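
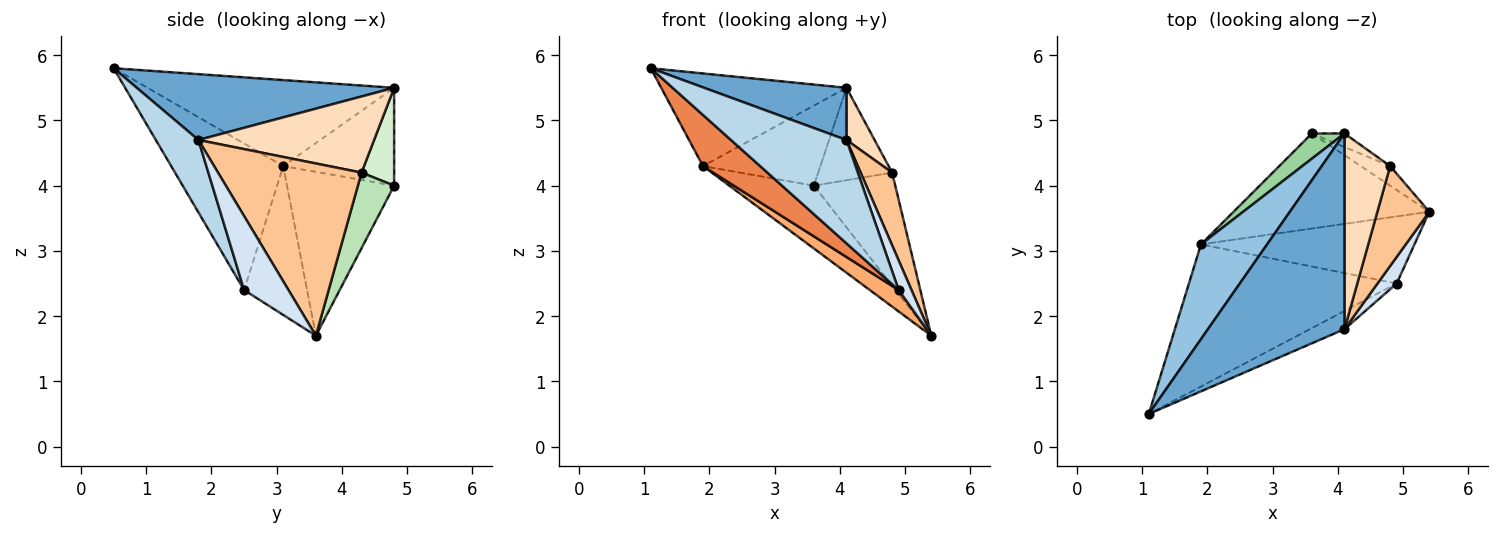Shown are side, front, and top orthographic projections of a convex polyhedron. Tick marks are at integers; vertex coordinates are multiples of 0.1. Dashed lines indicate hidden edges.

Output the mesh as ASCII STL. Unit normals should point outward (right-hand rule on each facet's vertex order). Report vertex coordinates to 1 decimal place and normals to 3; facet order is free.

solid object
 facet normal 0.422 -0.234 0.876
  outer loop
   vertex 4.1 1.8 4.7
   vertex 4.1 4.8 5.5
   vertex 1.1 0.5 5.8
  endloop
 endfacet
 facet normal -0.681 0.512 0.524
  outer loop
   vertex 1.9 3.1 4.3
   vertex 1.1 0.5 5.8
   vertex 4.1 4.8 5.5
  endloop
 endfacet
 facet normal 0.341 -0.926 -0.163
  outer loop
   vertex 4.9 2.5 2.4
   vertex 4.1 1.8 4.7
   vertex 1.1 0.5 5.8
  endloop
 endfacet
 facet normal 0.932 -0.270 0.242
  outer loop
   vertex 4.9 2.5 2.4
   vertex 5.4 3.6 1.7
   vertex 4.1 1.8 4.7
  endloop
 endfacet
 facet normal -0.553 -0.282 -0.784
  outer loop
   vertex 4.9 2.5 2.4
   vertex 1.1 0.5 5.8
   vertex 1.9 3.1 4.3
  endloop
 endfacet
 facet normal -0.553 -0.253 -0.794
  outer loop
   vertex 4.9 2.5 2.4
   vertex 1.9 3.1 4.3
   vertex 5.4 3.6 1.7
  endloop
 endfacet
 facet normal 0.937 -0.206 0.282
  outer loop
   vertex 4.8 4.3 4.2
   vertex 4.1 1.8 4.7
   vertex 5.4 3.6 1.7
  endloop
 endfacet
 facet normal 0.850 -0.136 0.510
  outer loop
   vertex 4.8 4.3 4.2
   vertex 4.1 4.8 5.5
   vertex 4.1 1.8 4.7
  endloop
 endfacet
 facet normal -0.573 0.452 -0.684
  outer loop
   vertex 3.6 4.8 4.0
   vertex 5.4 3.6 1.7
   vertex 1.9 3.1 4.3
  endloop
 endfacet
 facet normal -0.669 0.709 0.223
  outer loop
   vertex 3.6 4.8 4.0
   vertex 1.9 3.1 4.3
   vertex 4.1 4.8 5.5
  endloop
 endfacet
 facet normal 0.402 0.902 -0.156
  outer loop
   vertex 3.6 4.8 4.0
   vertex 4.8 4.3 4.2
   vertex 5.4 3.6 1.7
  endloop
 endfacet
 facet normal 0.400 0.907 -0.133
  outer loop
   vertex 3.6 4.8 4.0
   vertex 4.1 4.8 5.5
   vertex 4.8 4.3 4.2
  endloop
 endfacet
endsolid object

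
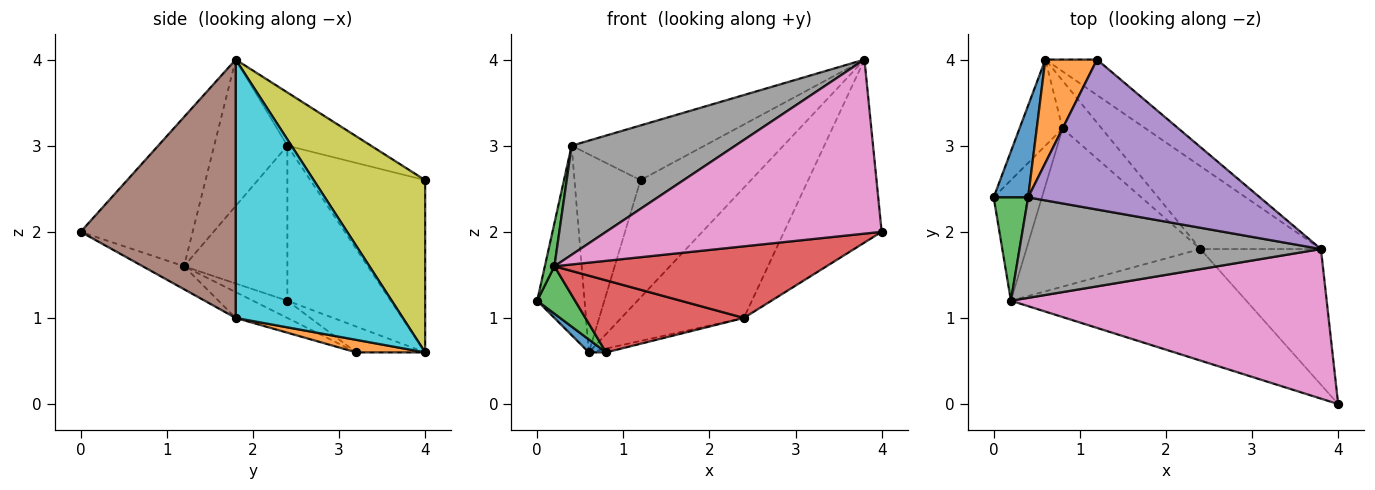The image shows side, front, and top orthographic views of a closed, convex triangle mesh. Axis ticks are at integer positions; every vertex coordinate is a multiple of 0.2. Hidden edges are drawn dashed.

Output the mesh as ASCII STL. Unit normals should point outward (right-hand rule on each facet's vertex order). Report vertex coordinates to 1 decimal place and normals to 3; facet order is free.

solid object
 facet normal -0.891 0.408 0.198
  outer loop
   vertex 0.4 2.4 3.0
   vertex 0.6 4.0 0.6
   vertex 0.0 2.4 1.2
  endloop
 endfacet
 facet normal -0.839 0.482 0.252
  outer loop
   vertex 0.4 2.4 3.0
   vertex 1.2 4.0 2.6
   vertex 0.6 4.0 0.6
  endloop
 endfacet
 facet normal -0.972 -0.090 0.216
  outer loop
   vertex 0.2 1.2 1.6
   vertex 0.4 2.4 3.0
   vertex 0.0 2.4 1.2
  endloop
 endfacet
 facet normal -0.082 -0.539 -0.839
  outer loop
   vertex 0.2 1.2 1.6
   vertex 2.4 1.8 1.0
   vertex 4.0 0.0 2.0
  endloop
 endfacet
 facet normal -0.211 0.335 0.918
  outer loop
   vertex 3.8 1.8 4.0
   vertex 1.2 4.0 2.6
   vertex 0.4 2.4 3.0
  endloop
 endfacet
 facet normal 0.787 0.496 -0.367
  outer loop
   vertex 3.8 1.8 4.0
   vertex 4.0 0.0 2.0
   vertex 2.4 1.8 1.0
  endloop
 endfacet
 facet normal -0.294 -0.725 0.623
  outer loop
   vertex 3.8 1.8 4.0
   vertex 0.2 1.2 1.6
   vertex 4.0 0.0 2.0
  endloop
 endfacet
 facet normal -0.313 -0.699 0.644
  outer loop
   vertex 3.8 1.8 4.0
   vertex 0.4 2.4 3.0
   vertex 0.2 1.2 1.6
  endloop
 endfacet
 facet normal 0.695 0.688 -0.208
  outer loop
   vertex 3.8 1.8 4.0
   vertex 0.6 4.0 0.6
   vertex 1.2 4.0 2.6
  endloop
 endfacet
 facet normal 0.755 0.553 -0.352
  outer loop
   vertex 3.8 1.8 4.0
   vertex 2.4 1.8 1.0
   vertex 0.6 4.0 0.6
  endloop
 endfacet
 facet normal -0.510 -0.128 -0.850
  outer loop
   vertex 0.8 3.2 0.6
   vertex 0.0 2.4 1.2
   vertex 0.6 4.0 0.6
  endloop
 endfacet
 facet normal 0.304 0.076 -0.950
  outer loop
   vertex 0.8 3.2 0.6
   vertex 0.6 4.0 0.6
   vertex 2.4 1.8 1.0
  endloop
 endfacet
 facet normal -0.315 -0.347 -0.883
  outer loop
   vertex 0.8 3.2 0.6
   vertex 0.2 1.2 1.6
   vertex 0.0 2.4 1.2
  endloop
 endfacet
 facet normal -0.134 -0.411 -0.902
  outer loop
   vertex 0.8 3.2 0.6
   vertex 2.4 1.8 1.0
   vertex 0.2 1.2 1.6
  endloop
 endfacet
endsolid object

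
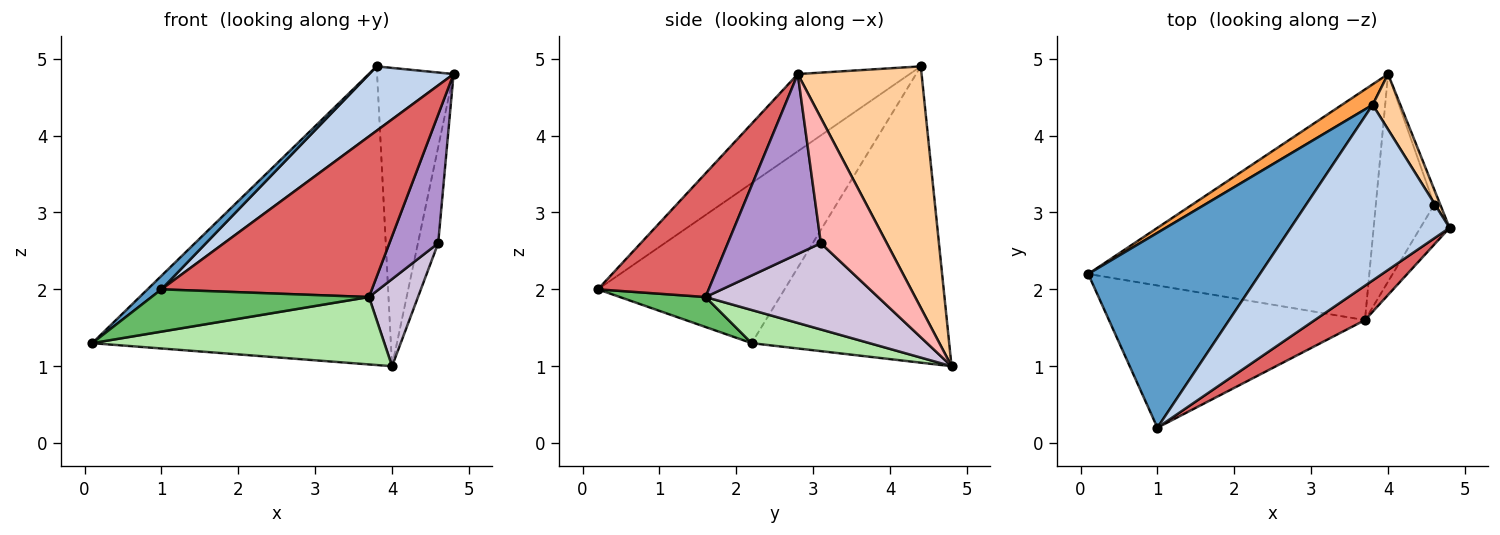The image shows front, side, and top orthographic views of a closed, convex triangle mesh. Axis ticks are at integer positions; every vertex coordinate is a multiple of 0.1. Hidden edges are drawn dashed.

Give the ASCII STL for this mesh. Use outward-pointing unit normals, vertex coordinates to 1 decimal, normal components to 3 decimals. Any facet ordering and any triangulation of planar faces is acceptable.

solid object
 facet normal -0.681 -0.051 0.731
  outer loop
   vertex 3.8 4.4 4.9
   vertex 0.1 2.2 1.3
   vertex 1.0 0.2 2.0
  endloop
 endfacet
 facet normal -0.415 -0.313 0.854
  outer loop
   vertex 3.8 4.4 4.9
   vertex 1.0 0.2 2.0
   vertex 4.8 2.8 4.8
  endloop
 endfacet
 facet normal -0.551 0.833 0.057
  outer loop
   vertex 3.8 4.4 4.9
   vertex 4.0 4.8 1.0
   vertex 0.1 2.2 1.3
  endloop
 endfacet
 facet normal 0.847 0.523 0.097
  outer loop
   vertex 3.8 4.4 4.9
   vertex 4.8 2.8 4.8
   vertex 4.0 4.8 1.0
  endloop
 endfacet
 facet normal 0.112 -0.283 -0.953
  outer loop
   vertex 3.7 1.6 1.9
   vertex 1.0 0.2 2.0
   vertex 0.1 2.2 1.3
  endloop
 endfacet
 facet normal 0.112 -0.279 -0.954
  outer loop
   vertex 3.7 1.6 1.9
   vertex 0.1 2.2 1.3
   vertex 4.0 4.8 1.0
  endloop
 endfacet
 facet normal 0.458 -0.869 0.186
  outer loop
   vertex 3.7 1.6 1.9
   vertex 4.8 2.8 4.8
   vertex 1.0 0.2 2.0
  endloop
 endfacet
 facet normal 0.955 0.293 -0.047
  outer loop
   vertex 4.6 3.1 2.6
   vertex 4.0 4.8 1.0
   vertex 4.8 2.8 4.8
  endloop
 endfacet
 facet normal 0.877 -0.460 -0.142
  outer loop
   vertex 4.6 3.1 2.6
   vertex 4.8 2.8 4.8
   vertex 3.7 1.6 1.9
  endloop
 endfacet
 facet normal 0.806 -0.229 -0.546
  outer loop
   vertex 4.6 3.1 2.6
   vertex 3.7 1.6 1.9
   vertex 4.0 4.8 1.0
  endloop
 endfacet
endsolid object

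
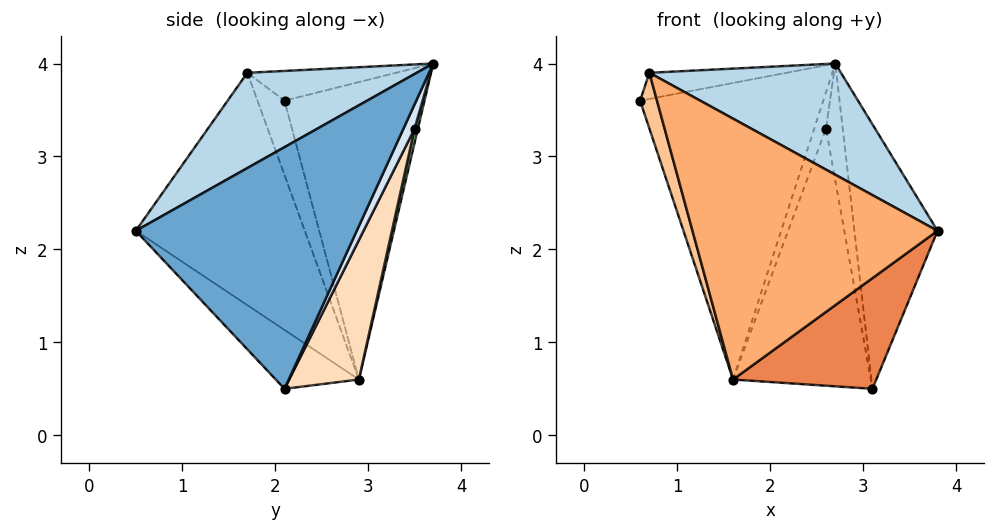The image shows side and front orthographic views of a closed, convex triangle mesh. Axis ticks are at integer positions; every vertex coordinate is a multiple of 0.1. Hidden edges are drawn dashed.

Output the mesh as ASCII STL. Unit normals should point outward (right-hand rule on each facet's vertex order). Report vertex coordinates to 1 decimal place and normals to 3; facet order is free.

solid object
 facet normal 0.935 0.352 -0.054
  outer loop
   vertex 3.1 2.1 0.5
   vertex 2.7 3.7 4.0
   vertex 3.8 0.5 2.2
  endloop
 endfacet
 facet normal -0.483 0.445 0.754
  outer loop
   vertex 0.7 1.7 3.9
   vertex 2.7 3.7 4.0
   vertex 0.6 2.1 3.6
  endloop
 endfacet
 facet normal 0.331 -0.374 0.867
  outer loop
   vertex 0.7 1.7 3.9
   vertex 3.8 0.5 2.2
   vertex 2.7 3.7 4.0
  endloop
 endfacet
 facet normal 0.529 0.793 -0.302
  outer loop
   vertex 2.6 3.5 3.3
   vertex 2.7 3.7 4.0
   vertex 3.1 2.1 0.5
  endloop
 endfacet
 facet normal -0.429 -0.739 -0.519
  outer loop
   vertex 1.6 2.9 0.6
   vertex 3.1 2.1 0.5
   vertex 3.8 0.5 2.2
  endloop
 endfacet
 facet normal -0.517 -0.750 -0.414
  outer loop
   vertex 1.6 2.9 0.6
   vertex 3.8 0.5 2.2
   vertex 0.7 1.7 3.9
  endloop
 endfacet
 facet normal -0.781 -0.488 -0.390
  outer loop
   vertex 1.6 2.9 0.6
   vertex 0.7 1.7 3.9
   vertex 0.6 2.1 3.6
  endloop
 endfacet
 facet normal 0.424 0.838 -0.343
  outer loop
   vertex 1.6 2.9 0.6
   vertex 2.6 3.5 3.3
   vertex 3.1 2.1 0.5
  endloop
 endfacet
 facet normal -0.607 0.795 0.009
  outer loop
   vertex 1.6 2.9 0.6
   vertex 0.6 2.1 3.6
   vertex 2.7 3.7 4.0
  endloop
 endfacet
 facet normal 0.256 0.919 -0.299
  outer loop
   vertex 1.6 2.9 0.6
   vertex 2.7 3.7 4.0
   vertex 2.6 3.5 3.3
  endloop
 endfacet
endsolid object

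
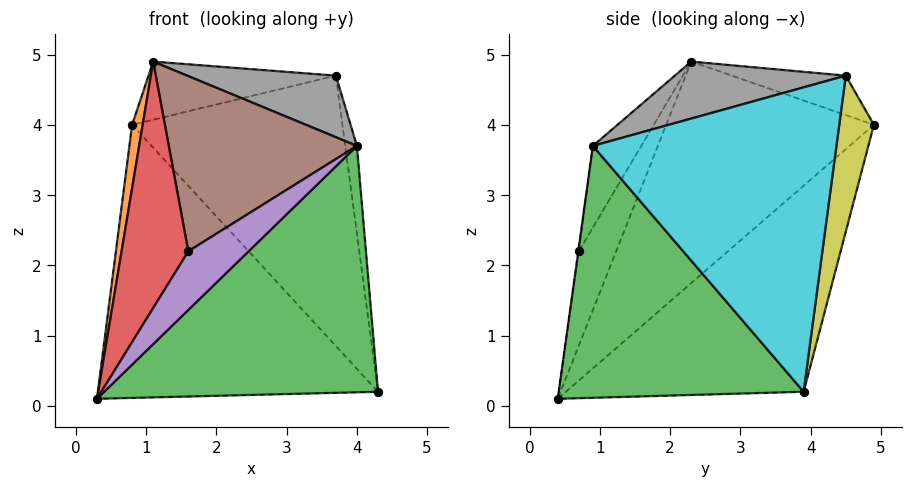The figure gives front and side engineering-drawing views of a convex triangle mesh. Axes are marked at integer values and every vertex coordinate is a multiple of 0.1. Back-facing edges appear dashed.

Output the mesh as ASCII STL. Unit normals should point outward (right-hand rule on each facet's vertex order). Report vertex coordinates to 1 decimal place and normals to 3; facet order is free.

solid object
 facet normal -0.506 0.596 -0.623
  outer loop
   vertex 0.8 4.9 4.0
   vertex 4.3 3.9 0.2
   vertex 0.3 0.4 0.1
  endloop
 endfacet
 facet normal -0.982 -0.050 0.183
  outer loop
   vertex 1.1 2.3 4.9
   vertex 0.8 4.9 4.0
   vertex 0.3 0.4 0.1
  endloop
 endfacet
 facet normal 0.576 -0.644 -0.503
  outer loop
   vertex 4.0 0.9 3.7
   vertex 0.3 0.4 0.1
   vertex 4.3 3.9 0.2
  endloop
 endfacet
 facet normal -0.449 -0.803 0.393
  outer loop
   vertex 1.6 0.7 2.2
   vertex 1.1 2.3 4.9
   vertex 0.3 0.4 0.1
  endloop
 endfacet
 facet normal -0.010 -0.989 0.147
  outer loop
   vertex 1.6 0.7 2.2
   vertex 0.3 0.4 0.1
   vertex 4.0 0.9 3.7
  endloop
 endfacet
 facet normal -0.220 -0.856 0.467
  outer loop
   vertex 1.6 0.7 2.2
   vertex 4.0 0.9 3.7
   vertex 1.1 2.3 4.9
  endloop
 endfacet
 facet normal -0.184 0.302 0.935
  outer loop
   vertex 3.7 4.5 4.7
   vertex 0.8 4.9 4.0
   vertex 1.1 2.3 4.9
  endloop
 endfacet
 facet normal 0.272 -0.236 0.933
  outer loop
   vertex 3.7 4.5 4.7
   vertex 1.1 2.3 4.9
   vertex 4.0 0.9 3.7
  endloop
 endfacet
 facet normal 0.162 0.981 -0.109
  outer loop
   vertex 3.7 4.5 4.7
   vertex 4.3 3.9 0.2
   vertex 0.8 4.9 4.0
  endloop
 endfacet
 facet normal 0.991 0.048 0.126
  outer loop
   vertex 3.7 4.5 4.7
   vertex 4.0 0.9 3.7
   vertex 4.3 3.9 0.2
  endloop
 endfacet
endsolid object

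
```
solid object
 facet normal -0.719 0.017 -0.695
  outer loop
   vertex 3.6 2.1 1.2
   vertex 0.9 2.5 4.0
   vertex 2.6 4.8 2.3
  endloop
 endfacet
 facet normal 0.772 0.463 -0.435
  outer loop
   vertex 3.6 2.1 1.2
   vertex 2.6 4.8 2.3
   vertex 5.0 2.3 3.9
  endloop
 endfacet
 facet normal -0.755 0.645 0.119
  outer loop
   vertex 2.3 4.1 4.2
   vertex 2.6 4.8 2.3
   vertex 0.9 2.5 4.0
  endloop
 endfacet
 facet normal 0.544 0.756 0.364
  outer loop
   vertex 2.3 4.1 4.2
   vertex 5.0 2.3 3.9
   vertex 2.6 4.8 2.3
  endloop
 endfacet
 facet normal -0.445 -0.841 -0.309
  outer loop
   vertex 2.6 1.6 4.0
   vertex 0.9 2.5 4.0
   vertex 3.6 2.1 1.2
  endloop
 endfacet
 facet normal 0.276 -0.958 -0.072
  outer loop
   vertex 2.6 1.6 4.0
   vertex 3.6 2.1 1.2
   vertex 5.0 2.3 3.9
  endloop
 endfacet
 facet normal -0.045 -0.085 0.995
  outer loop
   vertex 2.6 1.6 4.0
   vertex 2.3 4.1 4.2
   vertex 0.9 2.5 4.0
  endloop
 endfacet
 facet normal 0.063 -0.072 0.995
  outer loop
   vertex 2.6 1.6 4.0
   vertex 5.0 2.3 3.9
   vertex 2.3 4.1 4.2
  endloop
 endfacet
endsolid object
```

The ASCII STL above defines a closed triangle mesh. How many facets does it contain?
8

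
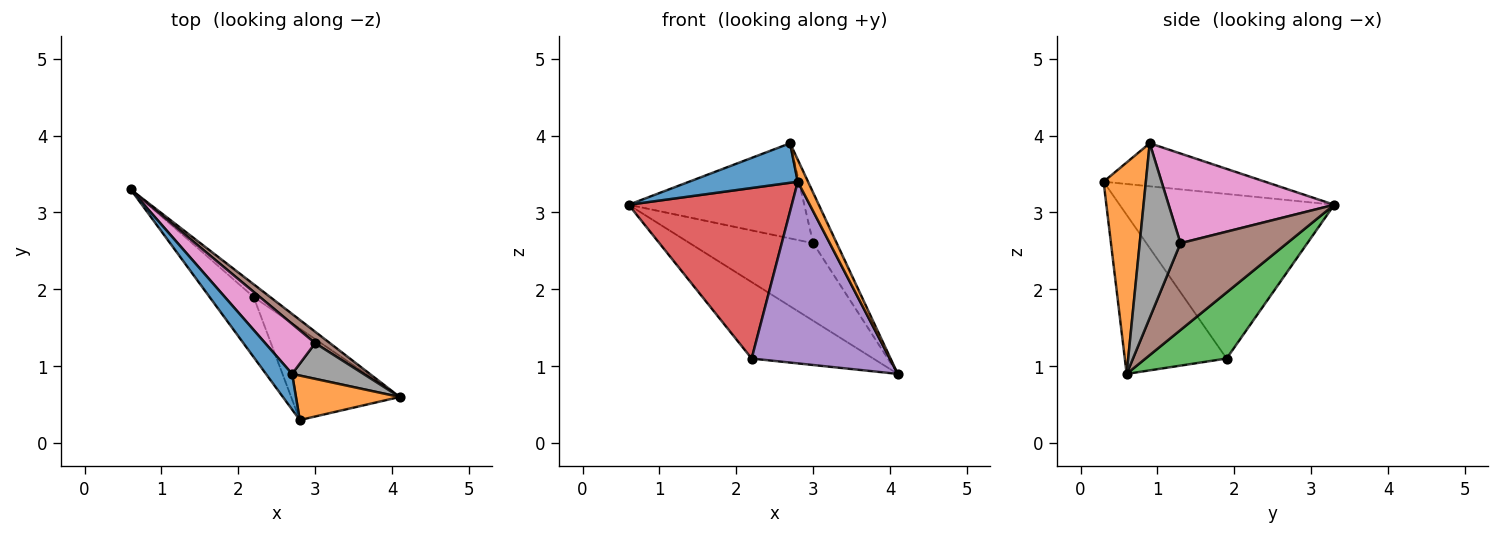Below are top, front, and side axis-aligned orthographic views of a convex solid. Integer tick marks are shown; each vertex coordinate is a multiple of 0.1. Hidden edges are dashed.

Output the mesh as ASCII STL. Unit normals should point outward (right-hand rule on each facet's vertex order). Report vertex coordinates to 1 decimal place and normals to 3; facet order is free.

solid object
 facet normal -0.741 -0.498 0.450
  outer loop
   vertex 2.7 0.9 3.9
   vertex 0.6 3.3 3.1
   vertex 2.8 0.3 3.4
  endloop
 endfacet
 facet normal 0.877 -0.213 0.431
  outer loop
   vertex 2.7 0.9 3.9
   vertex 2.8 0.3 3.4
   vertex 4.1 0.6 0.9
  endloop
 endfacet
 facet normal 0.549 0.824 -0.137
  outer loop
   vertex 2.2 1.9 1.1
   vertex 0.6 3.3 3.1
   vertex 4.1 0.6 0.9
  endloop
 endfacet
 facet normal -0.779 -0.592 -0.209
  outer loop
   vertex 2.2 1.9 1.1
   vertex 2.8 0.3 3.4
   vertex 0.6 3.3 3.1
  endloop
 endfacet
 facet normal -0.550 -0.746 -0.376
  outer loop
   vertex 2.2 1.9 1.1
   vertex 4.1 0.6 0.9
   vertex 2.8 0.3 3.4
  endloop
 endfacet
 facet normal 0.650 0.752 0.111
  outer loop
   vertex 3.0 1.3 2.6
   vertex 4.1 0.6 0.9
   vertex 0.6 3.3 3.1
  endloop
 endfacet
 facet normal 0.641 0.680 0.357
  outer loop
   vertex 3.0 1.3 2.6
   vertex 0.6 3.3 3.1
   vertex 2.7 0.9 3.9
  endloop
 endfacet
 facet normal 0.816 0.472 0.334
  outer loop
   vertex 3.0 1.3 2.6
   vertex 2.7 0.9 3.9
   vertex 4.1 0.6 0.9
  endloop
 endfacet
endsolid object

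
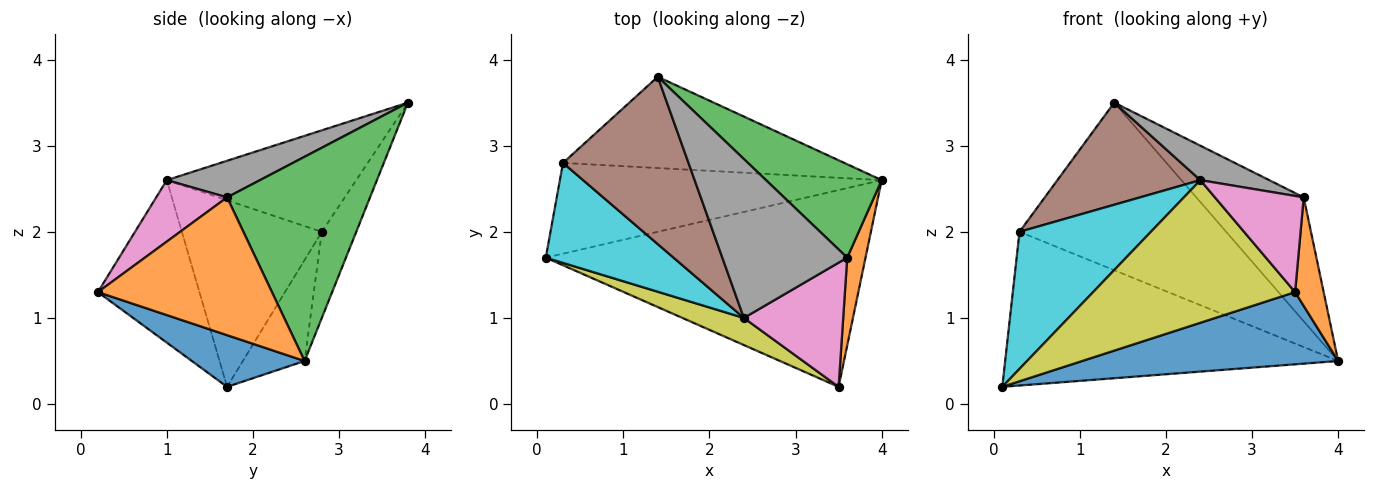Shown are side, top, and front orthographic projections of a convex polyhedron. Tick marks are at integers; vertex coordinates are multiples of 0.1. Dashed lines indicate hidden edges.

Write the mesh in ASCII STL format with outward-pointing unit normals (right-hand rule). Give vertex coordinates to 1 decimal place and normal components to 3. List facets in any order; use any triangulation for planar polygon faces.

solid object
 facet normal 0.150 -0.341 -0.928
  outer loop
   vertex 3.5 0.2 1.3
   vertex 0.1 1.7 0.2
   vertex 4.0 2.6 0.5
  endloop
 endfacet
 facet normal 0.978 -0.161 0.130
  outer loop
   vertex 3.6 1.7 2.4
   vertex 3.5 0.2 1.3
   vertex 4.0 2.6 0.5
  endloop
 endfacet
 facet normal 0.728 0.547 0.412
  outer loop
   vertex 3.6 1.7 2.4
   vertex 4.0 2.6 0.5
   vertex 1.4 3.8 3.5
  endloop
 endfacet
 facet normal -0.158 0.850 -0.502
  outer loop
   vertex 0.3 2.8 2.0
   vertex 4.0 2.6 0.5
   vertex 0.1 1.7 0.2
  endloop
 endfacet
 facet normal -0.145 0.869 -0.473
  outer loop
   vertex 0.3 2.8 2.0
   vertex 1.4 3.8 3.5
   vertex 4.0 2.6 0.5
  endloop
 endfacet
 facet normal -0.568 -0.429 0.702
  outer loop
   vertex 2.4 1.0 2.6
   vertex 1.4 3.8 3.5
   vertex 0.3 2.8 2.0
  endloop
 endfacet
 facet normal 0.439 -0.550 0.710
  outer loop
   vertex 2.4 1.0 2.6
   vertex 3.5 0.2 1.3
   vertex 3.6 1.7 2.4
  endloop
 endfacet
 facet normal 0.275 -0.204 0.940
  outer loop
   vertex 2.4 1.0 2.6
   vertex 3.6 1.7 2.4
   vertex 1.4 3.8 3.5
  endloop
 endfacet
 facet normal -0.443 -0.881 0.167
  outer loop
   vertex 2.4 1.0 2.6
   vertex 0.1 1.7 0.2
   vertex 3.5 0.2 1.3
  endloop
 endfacet
 facet normal -0.652 -0.612 0.447
  outer loop
   vertex 2.4 1.0 2.6
   vertex 0.3 2.8 2.0
   vertex 0.1 1.7 0.2
  endloop
 endfacet
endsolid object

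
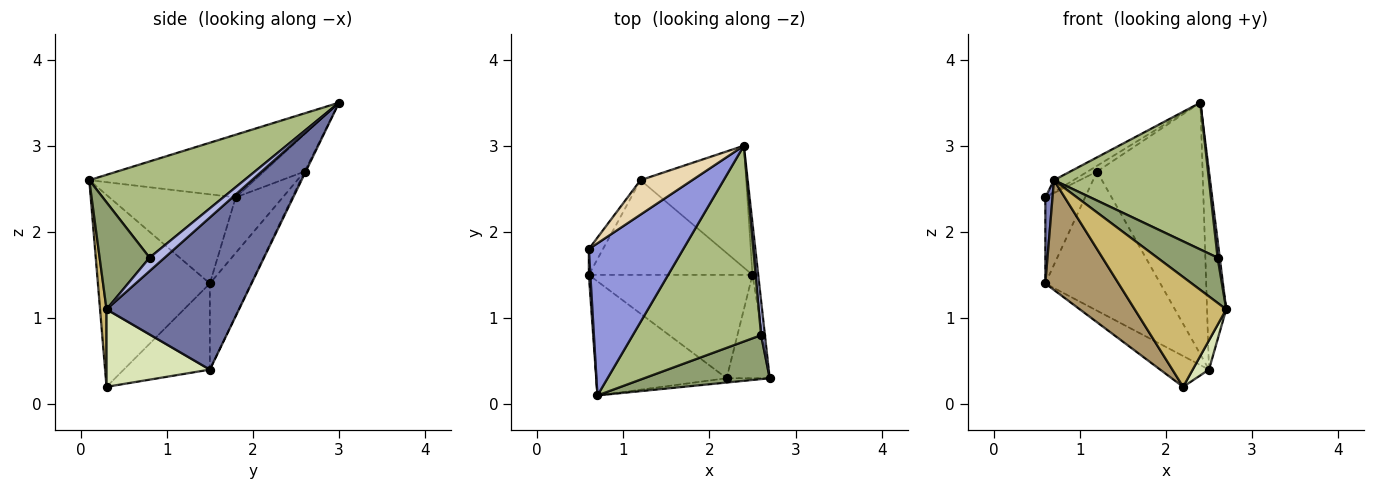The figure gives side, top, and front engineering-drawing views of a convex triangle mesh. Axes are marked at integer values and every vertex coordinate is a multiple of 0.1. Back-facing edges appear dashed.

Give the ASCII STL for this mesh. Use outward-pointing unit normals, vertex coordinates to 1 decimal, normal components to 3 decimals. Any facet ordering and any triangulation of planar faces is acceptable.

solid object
 facet normal 0.989 0.143 -0.037
  outer loop
   vertex 2.5 1.5 0.4
   vertex 2.4 3.0 3.5
   vertex 2.7 0.3 1.1
  endloop
 endfacet
 facet normal -0.998 -0.057 0.017
  outer loop
   vertex 0.6 1.8 2.4
   vertex 0.6 1.5 1.4
   vertex 0.7 0.1 2.6
  endloop
 endfacet
 facet normal -0.552 0.065 0.831
  outer loop
   vertex 0.6 1.8 2.4
   vertex 0.7 0.1 2.6
   vertex 2.4 3.0 3.5
  endloop
 endfacet
 facet normal 0.953 -0.136 0.272
  outer loop
   vertex 2.6 0.8 1.7
   vertex 2.7 0.3 1.1
   vertex 2.4 3.0 3.5
  endloop
 endfacet
 facet normal 0.511 -0.617 0.599
  outer loop
   vertex 2.6 0.8 1.7
   vertex 0.7 0.1 2.6
   vertex 2.7 0.3 1.1
  endloop
 endfacet
 facet normal 0.514 -0.514 0.686
  outer loop
   vertex 2.6 0.8 1.7
   vertex 2.4 3.0 3.5
   vertex 0.7 0.1 2.6
  endloop
 endfacet
 facet normal -0.450 0.255 -0.856
  outer loop
   vertex 2.2 0.3 0.2
   vertex 0.6 1.5 1.4
   vertex 2.5 1.5 0.4
  endloop
 endfacet
 facet normal 0.866 -0.136 -0.481
  outer loop
   vertex 2.2 0.3 0.2
   vertex 2.5 1.5 0.4
   vertex 2.7 0.3 1.1
  endloop
 endfacet
 facet normal -0.728 -0.476 -0.494
  outer loop
   vertex 2.2 0.3 0.2
   vertex 0.7 0.1 2.6
   vertex 0.6 1.5 1.4
  endloop
 endfacet
 facet normal 0.070 -0.997 -0.039
  outer loop
   vertex 2.2 0.3 0.2
   vertex 2.7 0.3 1.1
   vertex 0.7 0.1 2.6
  endloop
 endfacet
 facet normal -0.750 0.634 -0.190
  outer loop
   vertex 1.2 2.6 2.7
   vertex 0.6 1.5 1.4
   vertex 0.6 1.8 2.4
  endloop
 endfacet
 facet normal -0.580 0.134 0.803
  outer loop
   vertex 1.2 2.6 2.7
   vertex 0.6 1.8 2.4
   vertex 2.4 3.0 3.5
  endloop
 endfacet
 facet normal -0.284 0.793 -0.540
  outer loop
   vertex 1.2 2.6 2.7
   vertex 2.5 1.5 0.4
   vertex 0.6 1.5 1.4
  endloop
 endfacet
 facet normal -0.009 0.900 -0.436
  outer loop
   vertex 1.2 2.6 2.7
   vertex 2.4 3.0 3.5
   vertex 2.5 1.5 0.4
  endloop
 endfacet
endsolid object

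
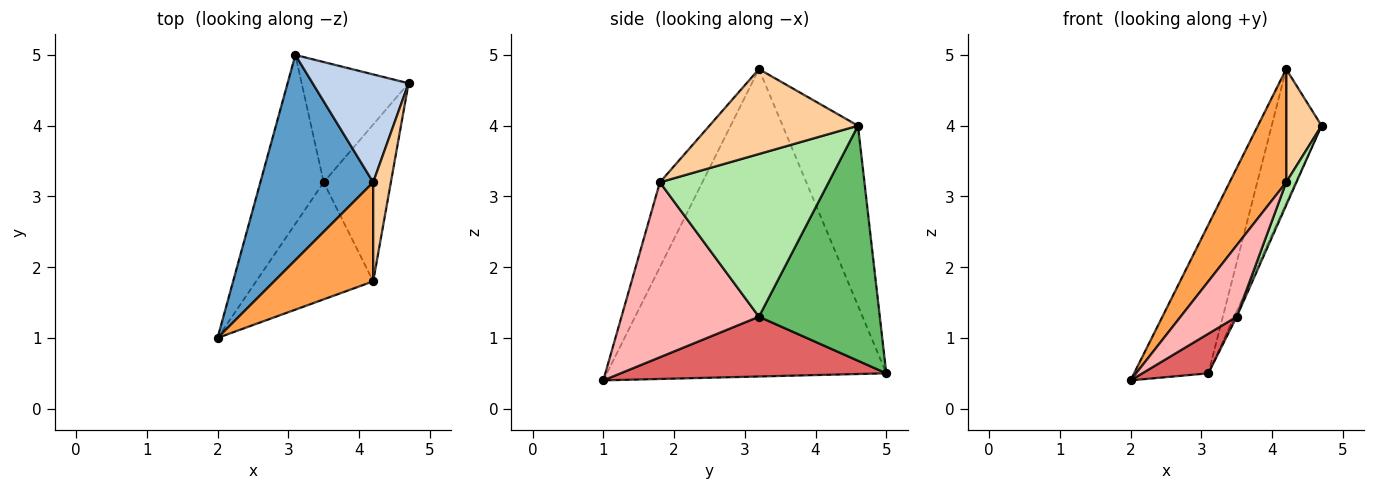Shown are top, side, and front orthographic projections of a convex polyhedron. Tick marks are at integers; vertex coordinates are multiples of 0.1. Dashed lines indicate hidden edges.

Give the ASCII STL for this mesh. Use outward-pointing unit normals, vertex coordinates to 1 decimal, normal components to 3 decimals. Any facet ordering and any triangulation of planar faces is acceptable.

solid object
 facet normal -0.911 0.242 0.334
  outer loop
   vertex 4.2 3.2 4.8
   vertex 3.1 5.0 0.5
   vertex 2.0 1.0 0.4
  endloop
 endfacet
 facet normal -0.762 0.504 0.406
  outer loop
   vertex 4.2 3.2 4.8
   vertex 4.7 4.6 4.0
   vertex 3.1 5.0 0.5
  endloop
 endfacet
 facet normal -0.492 -0.655 0.573
  outer loop
   vertex 4.2 1.8 3.2
   vertex 4.2 3.2 4.8
   vertex 2.0 1.0 0.4
  endloop
 endfacet
 facet normal 0.953 -0.227 0.199
  outer loop
   vertex 4.2 1.8 3.2
   vertex 4.7 4.6 4.0
   vertex 4.2 3.2 4.8
  endloop
 endfacet
 facet normal 0.910 0.018 -0.414
  outer loop
   vertex 3.5 3.2 1.3
   vertex 3.1 5.0 0.5
   vertex 4.7 4.6 4.0
  endloop
 endfacet
 facet normal 0.923 -0.056 -0.381
  outer loop
   vertex 3.5 3.2 1.3
   vertex 4.7 4.6 4.0
   vertex 4.2 1.8 3.2
  endloop
 endfacet
 facet normal 0.677 -0.168 -0.717
  outer loop
   vertex 3.5 3.2 1.3
   vertex 2.0 1.0 0.4
   vertex 3.1 5.0 0.5
  endloop
 endfacet
 facet normal 0.787 -0.321 -0.527
  outer loop
   vertex 3.5 3.2 1.3
   vertex 4.2 1.8 3.2
   vertex 2.0 1.0 0.4
  endloop
 endfacet
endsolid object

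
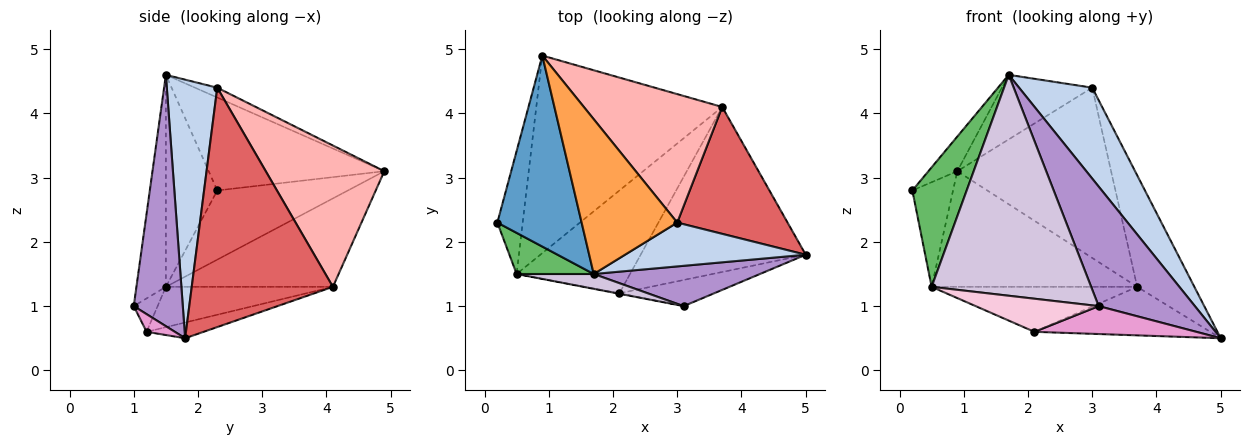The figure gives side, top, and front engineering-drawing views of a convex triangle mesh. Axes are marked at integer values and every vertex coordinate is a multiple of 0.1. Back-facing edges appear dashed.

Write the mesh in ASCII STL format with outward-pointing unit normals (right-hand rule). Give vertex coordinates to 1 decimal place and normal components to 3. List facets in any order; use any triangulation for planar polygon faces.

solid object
 facet normal -0.735 0.121 0.667
  outer loop
   vertex 1.7 1.5 4.6
   vertex 0.9 4.9 3.1
   vertex 0.2 2.3 2.8
  endloop
 endfacet
 facet normal 0.528 -0.765 0.369
  outer loop
   vertex 3.0 2.3 4.4
   vertex 1.7 1.5 4.6
   vertex 5.0 1.8 0.5
  endloop
 endfacet
 facet normal -0.094 0.383 0.919
  outer loop
   vertex 3.0 2.3 4.4
   vertex 0.9 4.9 3.1
   vertex 1.7 1.5 4.6
  endloop
 endfacet
 facet normal -0.901 0.281 -0.330
  outer loop
   vertex 0.5 1.5 1.3
   vertex 0.2 2.3 2.8
   vertex 0.9 4.9 3.1
  endloop
 endfacet
 facet normal -0.667 -0.705 0.242
  outer loop
   vertex 0.5 1.5 1.3
   vertex 1.7 1.5 4.6
   vertex 0.2 2.3 2.8
  endloop
 endfacet
 facet normal -0.380 0.467 -0.798
  outer loop
   vertex 3.7 4.1 1.3
   vertex 0.5 1.5 1.3
   vertex 0.9 4.9 3.1
  endloop
 endfacet
 facet normal 0.852 0.345 0.393
  outer loop
   vertex 3.7 4.1 1.3
   vertex 3.0 2.3 4.4
   vertex 5.0 1.8 0.5
  endloop
 endfacet
 facet normal 0.524 0.680 0.513
  outer loop
   vertex 3.7 4.1 1.3
   vertex 0.9 4.9 3.1
   vertex 3.0 2.3 4.4
  endloop
 endfacet
 facet normal 0.435 -0.853 0.288
  outer loop
   vertex 3.1 1.0 1.0
   vertex 5.0 1.8 0.5
   vertex 1.7 1.5 4.6
  endloop
 endfacet
 facet normal -0.181 -0.981 0.066
  outer loop
   vertex 3.1 1.0 1.0
   vertex 1.7 1.5 4.6
   vertex 0.5 1.5 1.3
  endloop
 endfacet
 facet normal -0.091 0.281 -0.955
  outer loop
   vertex 2.1 1.2 0.6
   vertex 3.7 4.1 1.3
   vertex 5.0 1.8 0.5
  endloop
 endfacet
 facet normal -0.310 0.381 -0.871
  outer loop
   vertex 2.1 1.2 0.6
   vertex 0.5 1.5 1.3
   vertex 3.7 4.1 1.3
  endloop
 endfacet
 facet normal 0.126 -0.724 -0.678
  outer loop
   vertex 2.1 1.2 0.6
   vertex 5.0 1.8 0.5
   vertex 3.1 1.0 1.0
  endloop
 endfacet
 facet normal -0.190 -0.982 -0.015
  outer loop
   vertex 2.1 1.2 0.6
   vertex 3.1 1.0 1.0
   vertex 0.5 1.5 1.3
  endloop
 endfacet
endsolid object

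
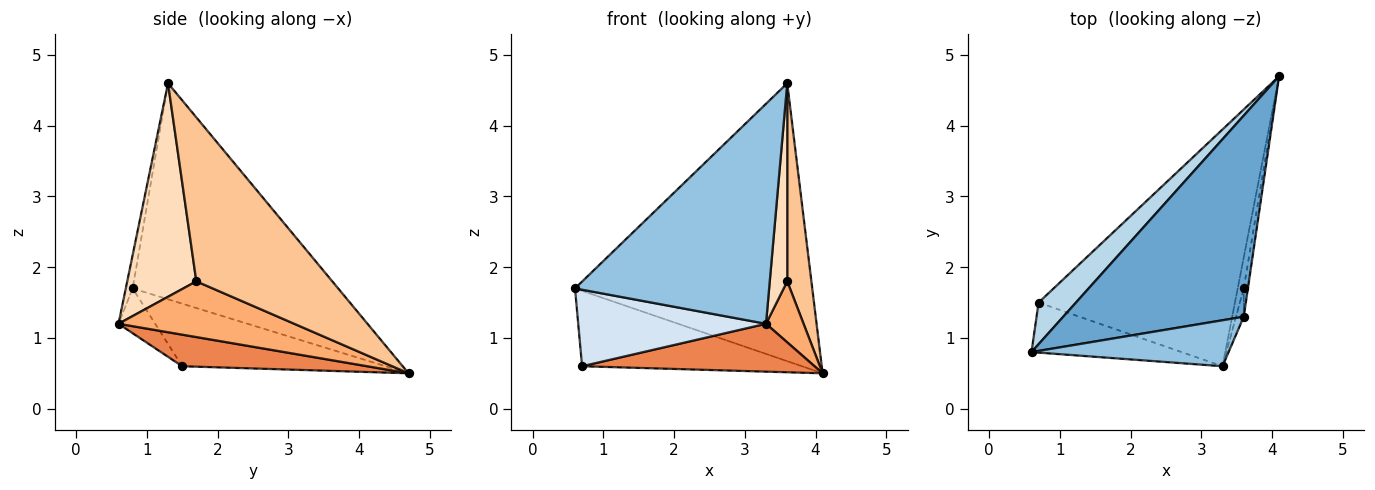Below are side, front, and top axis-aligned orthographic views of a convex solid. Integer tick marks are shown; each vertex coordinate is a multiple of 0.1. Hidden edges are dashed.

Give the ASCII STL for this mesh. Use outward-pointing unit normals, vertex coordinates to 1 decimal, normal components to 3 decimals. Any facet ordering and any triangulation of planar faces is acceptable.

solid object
 facet normal -0.574 0.663 0.480
  outer loop
   vertex 3.6 1.3 4.6
   vertex 4.1 4.7 0.5
   vertex 0.6 0.8 1.7
  endloop
 endfacet
 facet normal -0.035 -0.978 0.204
  outer loop
   vertex 3.6 1.3 4.6
   vertex 0.6 0.8 1.7
   vertex 3.3 0.6 1.2
  endloop
 endfacet
 facet normal -0.629 0.680 0.376
  outer loop
   vertex 0.7 1.5 0.6
   vertex 0.6 0.8 1.7
   vertex 4.1 4.7 0.5
  endloop
 endfacet
 facet normal -0.161 -0.826 -0.540
  outer loop
   vertex 0.7 1.5 0.6
   vertex 3.3 0.6 1.2
   vertex 0.6 0.8 1.7
  endloop
 endfacet
 facet normal 0.156 -0.196 -0.968
  outer loop
   vertex 0.7 1.5 0.6
   vertex 4.1 4.7 0.5
   vertex 3.3 0.6 1.2
  endloop
 endfacet
 facet normal 0.972 -0.208 -0.105
  outer loop
   vertex 3.6 1.7 1.8
   vertex 3.3 0.6 1.2
   vertex 4.1 4.7 0.5
  endloop
 endfacet
 facet normal 0.984 -0.175 -0.025
  outer loop
   vertex 3.6 1.7 1.8
   vertex 4.1 4.7 0.5
   vertex 3.6 1.3 4.6
  endloop
 endfacet
 facet normal 0.969 -0.245 -0.035
  outer loop
   vertex 3.6 1.7 1.8
   vertex 3.6 1.3 4.6
   vertex 3.3 0.6 1.2
  endloop
 endfacet
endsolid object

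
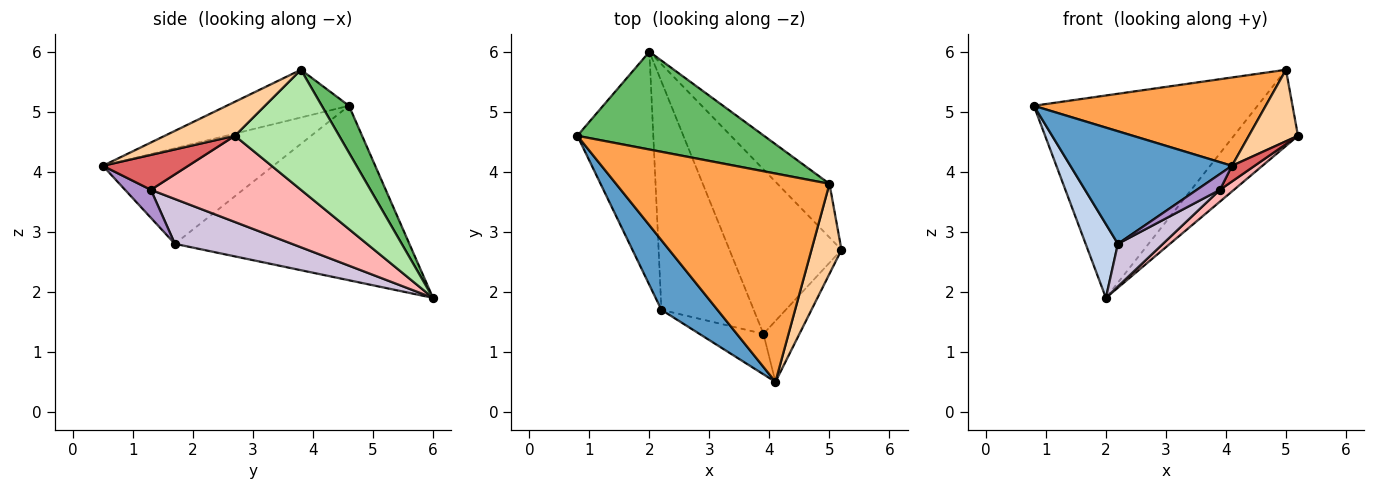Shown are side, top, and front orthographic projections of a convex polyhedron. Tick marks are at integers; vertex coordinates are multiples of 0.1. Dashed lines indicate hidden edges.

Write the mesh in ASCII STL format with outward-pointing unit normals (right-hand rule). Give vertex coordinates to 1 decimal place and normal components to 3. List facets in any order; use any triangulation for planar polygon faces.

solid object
 facet normal -0.668 -0.633 0.392
  outer loop
   vertex 2.2 1.7 2.8
   vertex 4.1 0.5 4.1
   vertex 0.8 4.6 5.1
  endloop
 endfacet
 facet normal -0.910 -0.125 -0.396
  outer loop
   vertex 2.2 1.7 2.8
   vertex 0.8 4.6 5.1
   vertex 2.0 6.0 1.9
  endloop
 endfacet
 facet normal -0.202 -0.382 0.902
  outer loop
   vertex 5.0 3.8 5.7
   vertex 0.8 4.6 5.1
   vertex 4.1 0.5 4.1
  endloop
 endfacet
 facet normal 0.664 -0.465 0.586
  outer loop
   vertex 5.0 3.8 5.7
   vertex 4.1 0.5 4.1
   vertex 5.2 2.7 4.6
  endloop
 endfacet
 facet normal 0.109 0.895 0.432
  outer loop
   vertex 5.0 3.8 5.7
   vertex 2.0 6.0 1.9
   vertex 0.8 4.6 5.1
  endloop
 endfacet
 facet normal 0.799 0.492 -0.346
  outer loop
   vertex 5.0 3.8 5.7
   vertex 5.2 2.7 4.6
   vertex 2.0 6.0 1.9
  endloop
 endfacet
 facet normal 0.685 -0.182 -0.706
  outer loop
   vertex 3.9 1.3 3.7
   vertex 5.2 2.7 4.6
   vertex 4.1 0.5 4.1
  endloop
 endfacet
 facet normal 0.609 -0.057 -0.791
  outer loop
   vertex 3.9 1.3 3.7
   vertex 2.0 6.0 1.9
   vertex 5.2 2.7 4.6
  endloop
 endfacet
 facet normal 0.377 -0.337 -0.863
  outer loop
   vertex 3.9 1.3 3.7
   vertex 4.1 0.5 4.1
   vertex 2.2 1.7 2.8
  endloop
 endfacet
 facet normal 0.431 -0.166 -0.887
  outer loop
   vertex 3.9 1.3 3.7
   vertex 2.2 1.7 2.8
   vertex 2.0 6.0 1.9
  endloop
 endfacet
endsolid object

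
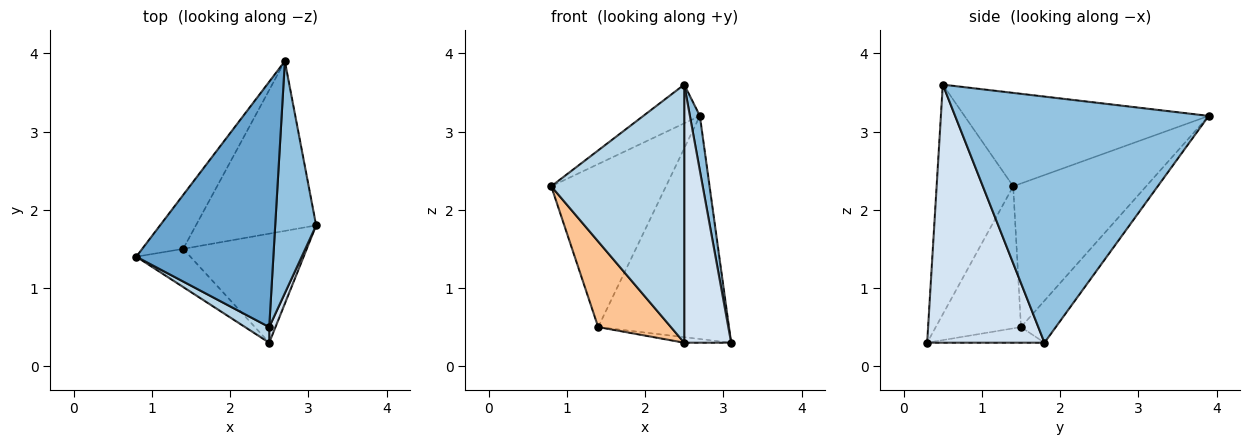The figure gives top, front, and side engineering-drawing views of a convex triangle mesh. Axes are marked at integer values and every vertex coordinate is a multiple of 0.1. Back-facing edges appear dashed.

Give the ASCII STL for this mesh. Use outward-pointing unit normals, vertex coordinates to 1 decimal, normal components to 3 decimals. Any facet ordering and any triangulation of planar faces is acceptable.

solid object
 facet normal -0.558 0.129 0.820
  outer loop
   vertex 2.5 0.5 3.6
   vertex 2.7 3.9 3.2
   vertex 0.8 1.4 2.3
  endloop
 endfacet
 facet normal 0.986 -0.039 0.164
  outer loop
   vertex 2.5 0.5 3.6
   vertex 3.1 1.8 0.3
   vertex 2.7 3.9 3.2
  endloop
 endfacet
 facet normal -0.498 -0.865 0.052
  outer loop
   vertex 2.5 0.3 0.3
   vertex 2.5 0.5 3.6
   vertex 0.8 1.4 2.3
  endloop
 endfacet
 facet normal 0.928 -0.371 0.023
  outer loop
   vertex 2.5 0.3 0.3
   vertex 3.1 1.8 0.3
   vertex 2.5 0.5 3.6
  endloop
 endfacet
 facet normal -0.740 0.638 -0.211
  outer loop
   vertex 1.4 1.5 0.5
   vertex 0.8 1.4 2.3
   vertex 2.7 3.9 3.2
  endloop
 endfacet
 facet normal -0.207 0.779 -0.592
  outer loop
   vertex 1.4 1.5 0.5
   vertex 2.7 3.9 3.2
   vertex 3.1 1.8 0.3
  endloop
 endfacet
 facet normal -0.731 -0.623 -0.278
  outer loop
   vertex 1.4 1.5 0.5
   vertex 2.5 0.3 0.3
   vertex 0.8 1.4 2.3
  endloop
 endfacet
 facet normal -0.125 0.050 -0.991
  outer loop
   vertex 1.4 1.5 0.5
   vertex 3.1 1.8 0.3
   vertex 2.5 0.3 0.3
  endloop
 endfacet
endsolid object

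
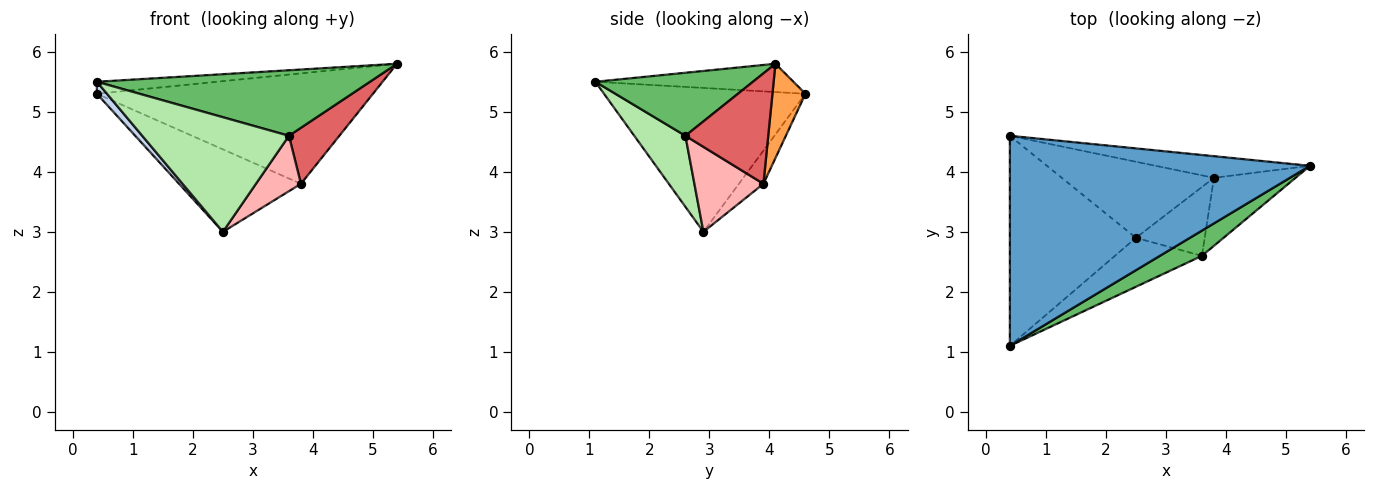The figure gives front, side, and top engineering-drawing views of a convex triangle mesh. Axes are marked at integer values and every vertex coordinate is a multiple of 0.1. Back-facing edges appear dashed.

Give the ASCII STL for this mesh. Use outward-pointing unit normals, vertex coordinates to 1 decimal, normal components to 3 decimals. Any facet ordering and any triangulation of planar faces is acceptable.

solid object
 facet normal -0.094 0.057 0.994
  outer loop
   vertex 0.4 4.6 5.3
   vertex 0.4 1.1 5.5
   vertex 5.4 4.1 5.8
  endloop
 endfacet
 facet normal -0.752 -0.038 -0.658
  outer loop
   vertex 2.5 2.9 3.0
   vertex 0.4 1.1 5.5
   vertex 0.4 4.6 5.3
  endloop
 endfacet
 facet normal 0.117 0.975 -0.191
  outer loop
   vertex 3.8 3.9 3.8
   vertex 0.4 4.6 5.3
   vertex 5.4 4.1 5.8
  endloop
 endfacet
 facet normal -0.146 0.727 -0.671
  outer loop
   vertex 3.8 3.9 3.8
   vertex 2.5 2.9 3.0
   vertex 0.4 4.6 5.3
  endloop
 endfacet
 facet normal 0.474 -0.822 0.316
  outer loop
   vertex 3.6 2.6 4.6
   vertex 5.4 4.1 5.8
   vertex 0.4 1.1 5.5
  endloop
 endfacet
 facet normal 0.305 -0.876 -0.374
  outer loop
   vertex 3.6 2.6 4.6
   vertex 0.4 1.1 5.5
   vertex 2.5 2.9 3.0
  endloop
 endfacet
 facet normal 0.722 -0.440 -0.534
  outer loop
   vertex 3.6 2.6 4.6
   vertex 3.8 3.9 3.8
   vertex 5.4 4.1 5.8
  endloop
 endfacet
 facet normal 0.693 -0.452 -0.561
  outer loop
   vertex 3.6 2.6 4.6
   vertex 2.5 2.9 3.0
   vertex 3.8 3.9 3.8
  endloop
 endfacet
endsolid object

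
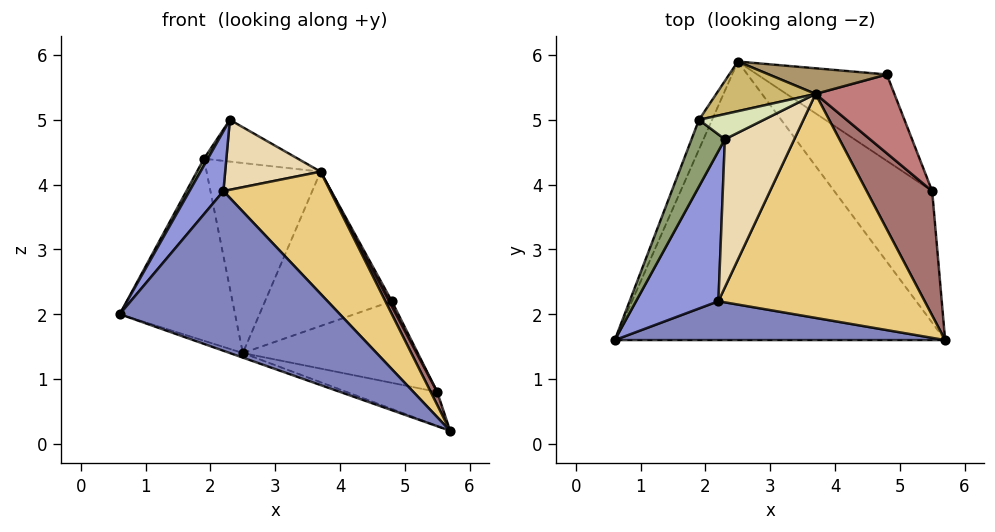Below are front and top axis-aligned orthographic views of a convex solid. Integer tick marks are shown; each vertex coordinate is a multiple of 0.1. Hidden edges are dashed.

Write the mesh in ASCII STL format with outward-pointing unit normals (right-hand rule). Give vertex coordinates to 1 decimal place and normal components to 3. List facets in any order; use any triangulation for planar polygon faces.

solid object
 facet normal -0.333 0.015 -0.943
  outer loop
   vertex 2.5 5.9 1.4
   vertex 5.7 1.6 0.2
   vertex 0.6 1.6 2.0
  endloop
 endfacet
 facet normal 0.083 -0.968 0.236
  outer loop
   vertex 2.2 2.2 3.9
   vertex 0.6 1.6 2.0
   vertex 5.7 1.6 0.2
  endloop
 endfacet
 facet normal -0.694 -0.266 0.669
  outer loop
   vertex 2.2 2.2 3.9
   vertex 2.3 4.7 5.0
   vertex 0.6 1.6 2.0
  endloop
 endfacet
 facet normal -0.916 0.396 -0.064
  outer loop
   vertex 1.9 5.0 4.4
   vertex 2.5 5.9 1.4
   vertex 0.6 1.6 2.0
  endloop
 endfacet
 facet normal -0.843 -0.055 0.535
  outer loop
   vertex 1.9 5.0 4.4
   vertex 0.6 1.6 2.0
   vertex 2.3 4.7 5.0
  endloop
 endfacet
 facet normal -0.027 0.250 -0.968
  outer loop
   vertex 5.5 3.9 0.8
   vertex 5.7 1.6 0.2
   vertex 2.5 5.9 1.4
  endloop
 endfacet
 facet normal 0.298 0.656 -0.694
  outer loop
   vertex 5.5 3.9 0.8
   vertex 2.5 5.9 1.4
   vertex 4.8 5.7 2.2
  endloop
 endfacet
 facet normal -0.132 0.849 0.512
  outer loop
   vertex 3.7 5.4 4.2
   vertex 1.9 5.0 4.4
   vertex 2.3 4.7 5.0
  endloop
 endfacet
 facet normal 0.029 0.986 0.164
  outer loop
   vertex 3.7 5.4 4.2
   vertex 4.8 5.7 2.2
   vertex 2.5 5.9 1.4
  endloop
 endfacet
 facet normal -0.184 0.951 0.249
  outer loop
   vertex 3.7 5.4 4.2
   vertex 2.5 5.9 1.4
   vertex 1.9 5.0 4.4
  endloop
 endfacet
 facet normal 0.646 -0.366 0.670
  outer loop
   vertex 3.7 5.4 4.2
   vertex 2.2 2.2 3.9
   vertex 5.7 1.6 0.2
  endloop
 endfacet
 facet normal 0.590 -0.345 0.730
  outer loop
   vertex 3.7 5.4 4.2
   vertex 2.3 4.7 5.0
   vertex 2.2 2.2 3.9
  endloop
 endfacet
 facet normal 0.873 -0.050 0.485
  outer loop
   vertex 3.7 5.4 4.2
   vertex 5.7 1.6 0.2
   vertex 5.5 3.9 0.8
  endloop
 endfacet
 facet normal 0.878 -0.031 0.478
  outer loop
   vertex 3.7 5.4 4.2
   vertex 5.5 3.9 0.8
   vertex 4.8 5.7 2.2
  endloop
 endfacet
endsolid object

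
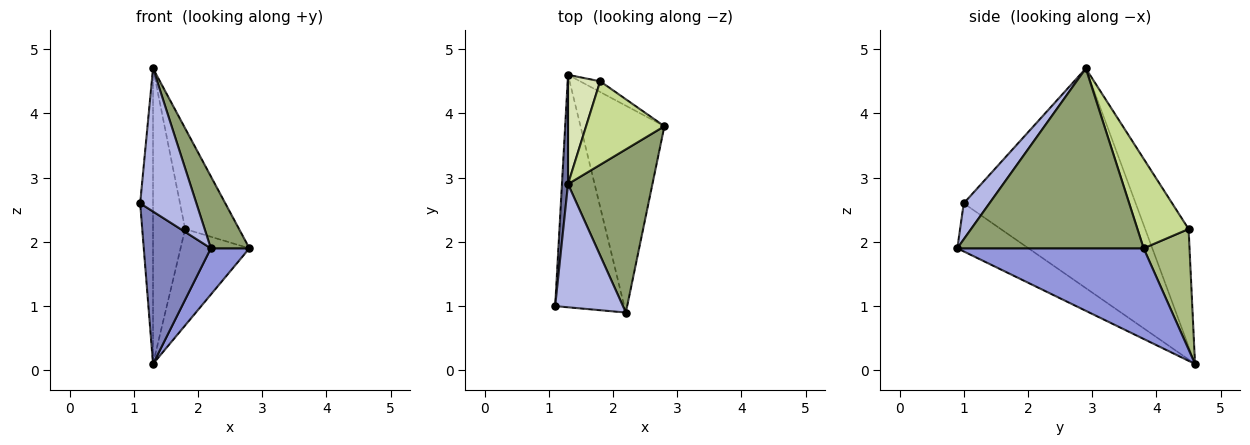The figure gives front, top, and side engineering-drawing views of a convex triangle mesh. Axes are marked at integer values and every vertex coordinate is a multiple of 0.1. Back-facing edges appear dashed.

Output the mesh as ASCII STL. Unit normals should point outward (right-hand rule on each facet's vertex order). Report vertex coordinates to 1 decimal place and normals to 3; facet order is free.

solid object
 facet normal -0.997 0.074 0.028
  outer loop
   vertex 1.3 2.9 4.7
   vertex 1.3 4.6 0.1
   vertex 1.1 1.0 2.6
  endloop
 endfacet
 facet normal -0.503 -0.474 -0.723
  outer loop
   vertex 2.2 0.9 1.9
   vertex 1.1 1.0 2.6
   vertex 1.3 4.6 0.1
  endloop
 endfacet
 facet normal 0.726 -0.150 -0.671
  outer loop
   vertex 2.2 0.9 1.9
   vertex 1.3 4.6 0.1
   vertex 2.8 3.8 1.9
  endloop
 endfacet
 facet normal 0.327 -0.716 0.617
  outer loop
   vertex 2.2 0.9 1.9
   vertex 1.3 2.9 4.7
   vertex 1.1 1.0 2.6
  endloop
 endfacet
 facet normal 0.890 -0.184 0.418
  outer loop
   vertex 2.2 0.9 1.9
   vertex 2.8 3.8 1.9
   vertex 1.3 2.9 4.7
  endloop
 endfacet
 facet normal 0.552 0.829 -0.092
  outer loop
   vertex 1.8 4.5 2.2
   vertex 2.8 3.8 1.9
   vertex 1.3 4.6 0.1
  endloop
 endfacet
 facet normal 0.590 0.621 0.516
  outer loop
   vertex 1.8 4.5 2.2
   vertex 1.3 2.9 4.7
   vertex 2.8 3.8 1.9
  endloop
 endfacet
 facet normal -0.785 0.581 0.215
  outer loop
   vertex 1.8 4.5 2.2
   vertex 1.3 4.6 0.1
   vertex 1.3 2.9 4.7
  endloop
 endfacet
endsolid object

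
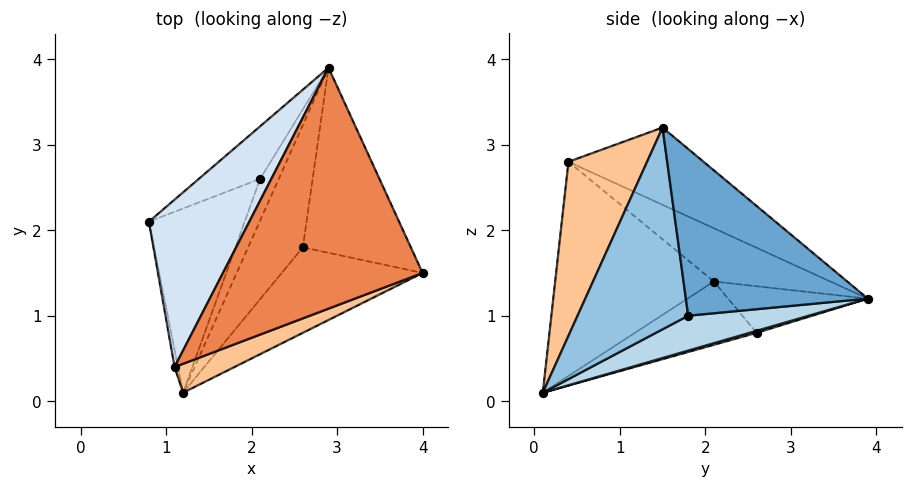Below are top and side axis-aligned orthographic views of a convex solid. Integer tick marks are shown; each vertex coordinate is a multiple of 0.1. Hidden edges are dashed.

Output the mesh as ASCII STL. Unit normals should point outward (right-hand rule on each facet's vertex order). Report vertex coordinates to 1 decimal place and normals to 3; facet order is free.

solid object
 facet normal 0.837 -0.068 -0.542
  outer loop
   vertex 2.6 1.8 1.0
   vertex 2.9 3.9 1.2
   vertex 4.0 1.5 3.2
  endloop
 endfacet
 facet normal 0.768 -0.349 -0.537
  outer loop
   vertex 2.6 1.8 1.0
   vertex 4.0 1.5 3.2
   vertex 1.2 0.1 0.1
  endloop
 endfacet
 facet normal 0.538 0.003 -0.843
  outer loop
   vertex 2.6 1.8 1.0
   vertex 1.2 0.1 0.1
   vertex 2.9 3.9 1.2
  endloop
 endfacet
 facet normal -0.394 0.542 0.742
  outer loop
   vertex 1.1 0.4 2.8
   vertex 2.9 3.9 1.2
   vertex 0.8 2.1 1.4
  endloop
 endfacet
 facet normal -0.308 0.522 0.796
  outer loop
   vertex 1.1 0.4 2.8
   vertex 4.0 1.5 3.2
   vertex 2.9 3.9 1.2
  endloop
 endfacet
 facet normal -0.982 -0.186 -0.016
  outer loop
   vertex 1.1 0.4 2.8
   vertex 0.8 2.1 1.4
   vertex 1.2 0.1 0.1
  endloop
 endfacet
 facet normal 0.338 -0.934 0.116
  outer loop
   vertex 1.1 0.4 2.8
   vertex 1.2 0.1 0.1
   vertex 4.0 1.5 3.2
  endloop
 endfacet
 facet normal -0.515 0.525 -0.678
  outer loop
   vertex 2.1 2.6 0.8
   vertex 0.8 2.1 1.4
   vertex 2.9 3.9 1.2
  endloop
 endfacet
 facet normal -0.506 0.397 -0.766
  outer loop
   vertex 2.1 2.6 0.8
   vertex 1.2 0.1 0.1
   vertex 0.8 2.1 1.4
  endloop
 endfacet
 facet normal 0.105 0.233 -0.967
  outer loop
   vertex 2.1 2.6 0.8
   vertex 2.9 3.9 1.2
   vertex 1.2 0.1 0.1
  endloop
 endfacet
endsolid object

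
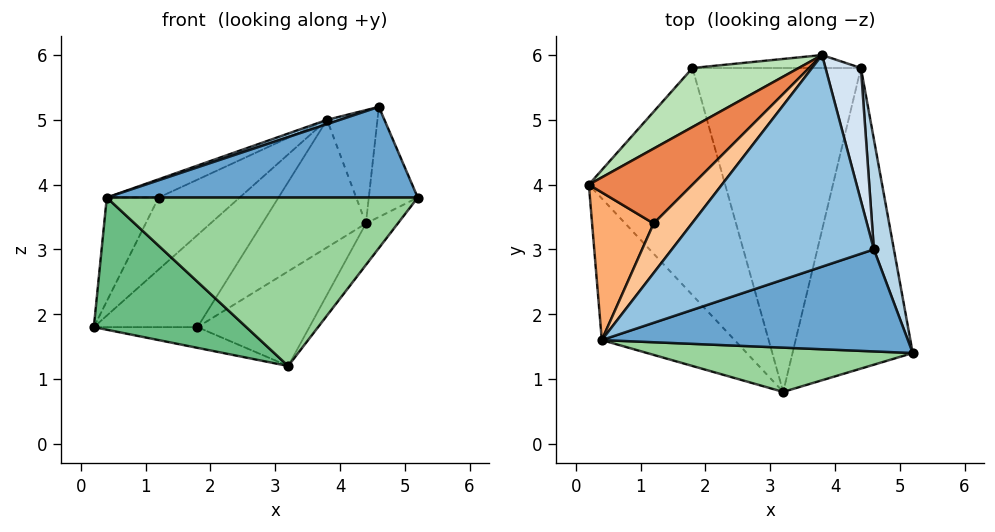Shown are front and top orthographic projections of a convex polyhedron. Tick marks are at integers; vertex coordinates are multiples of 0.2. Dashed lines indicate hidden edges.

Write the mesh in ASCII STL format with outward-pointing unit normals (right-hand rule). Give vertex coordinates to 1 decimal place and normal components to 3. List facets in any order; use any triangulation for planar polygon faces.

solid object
 facet normal -0.028 -0.664 0.747
  outer loop
   vertex 0.4 1.6 3.8
   vertex 5.2 1.4 3.8
   vertex 4.6 3.0 5.2
  endloop
 endfacet
 facet normal -0.310 -0.019 0.950
  outer loop
   vertex 0.4 1.6 3.8
   vertex 4.6 3.0 5.2
   vertex 3.8 6.0 5.0
  endloop
 endfacet
 facet normal 0.962 0.192 0.192
  outer loop
   vertex 4.4 5.8 3.4
   vertex 4.6 3.0 5.2
   vertex 5.2 1.4 3.8
  endloop
 endfacet
 facet normal 0.913 0.264 0.310
  outer loop
   vertex 4.4 5.8 3.4
   vertex 3.8 6.0 5.0
   vertex 4.6 3.0 5.2
  endloop
 endfacet
 facet normal -0.716 0.484 0.503
  outer loop
   vertex 1.2 3.4 3.8
   vertex 3.8 6.0 5.0
   vertex 0.2 4.0 1.8
  endloop
 endfacet
 facet normal -0.791 0.352 0.501
  outer loop
   vertex 1.2 3.4 3.8
   vertex 0.2 4.0 1.8
   vertex 0.4 1.6 3.8
  endloop
 endfacet
 facet normal -0.615 0.273 0.740
  outer loop
   vertex 1.2 3.4 3.8
   vertex 0.4 1.6 3.8
   vertex 3.8 6.0 5.0
  endloop
 endfacet
 facet normal 0.780 0.085 -0.620
  outer loop
   vertex 3.2 0.8 1.2
   vertex 4.4 5.8 3.4
   vertex 5.2 1.4 3.8
  endloop
 endfacet
 facet normal -0.658 -0.514 -0.551
  outer loop
   vertex 3.2 0.8 1.2
   vertex 0.4 1.6 3.8
   vertex 0.2 4.0 1.8
  endloop
 endfacet
 facet normal -0.040 -0.966 0.254
  outer loop
   vertex 3.2 0.8 1.2
   vertex 5.2 1.4 3.8
   vertex 0.4 1.6 3.8
  endloop
 endfacet
 facet normal -0.688 0.611 0.392
  outer loop
   vertex 1.8 5.8 1.8
   vertex 0.2 4.0 1.8
   vertex 3.8 6.0 5.0
  endloop
 endfacet
 facet normal 0.062 0.993 -0.101
  outer loop
   vertex 1.8 5.8 1.8
   vertex 3.8 6.0 5.0
   vertex 4.4 5.8 3.4
  endloop
 endfacet
 facet normal -0.102 0.090 -0.991
  outer loop
   vertex 1.8 5.8 1.8
   vertex 3.2 0.8 1.2
   vertex 0.2 4.0 1.8
  endloop
 endfacet
 facet normal 0.509 0.242 -0.826
  outer loop
   vertex 1.8 5.8 1.8
   vertex 4.4 5.8 3.4
   vertex 3.2 0.8 1.2
  endloop
 endfacet
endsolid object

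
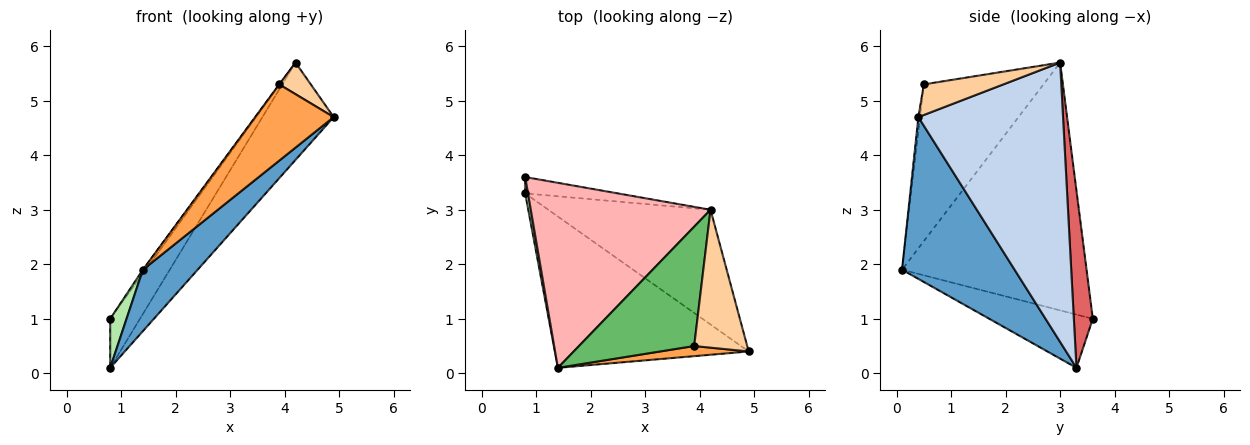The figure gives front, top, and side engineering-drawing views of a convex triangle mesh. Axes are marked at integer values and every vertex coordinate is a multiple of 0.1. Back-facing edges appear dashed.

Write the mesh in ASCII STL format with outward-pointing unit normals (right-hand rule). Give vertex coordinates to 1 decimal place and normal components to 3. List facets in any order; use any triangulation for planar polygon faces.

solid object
 facet normal 0.612 -0.298 -0.733
  outer loop
   vertex 1.4 0.1 1.9
   vertex 0.8 3.3 0.1
   vertex 4.9 0.4 4.7
  endloop
 endfacet
 facet normal 0.796 0.392 -0.462
  outer loop
   vertex 4.2 3.0 5.7
   vertex 4.9 0.4 4.7
   vertex 0.8 3.3 0.1
  endloop
 endfacet
 facet normal -0.020 -0.991 0.131
  outer loop
   vertex 3.9 0.5 5.3
   vertex 1.4 0.1 1.9
   vertex 4.9 0.4 4.7
  endloop
 endfacet
 facet normal 0.490 -0.195 0.850
  outer loop
   vertex 3.9 0.5 5.3
   vertex 4.9 0.4 4.7
   vertex 4.2 3.0 5.7
  endloop
 endfacet
 facet normal -0.806 0.002 0.592
  outer loop
   vertex 3.9 0.5 5.3
   vertex 4.2 3.0 5.7
   vertex 1.4 0.1 1.9
  endloop
 endfacet
 facet normal -0.986 -0.156 0.052
  outer loop
   vertex 0.8 3.6 1.0
   vertex 0.8 3.3 0.1
   vertex 1.4 0.1 1.9
  endloop
 endfacet
 facet normal 0.517 0.812 -0.271
  outer loop
   vertex 0.8 3.6 1.0
   vertex 4.2 3.0 5.7
   vertex 0.8 3.3 0.1
  endloop
 endfacet
 facet normal -0.809 0.012 0.587
  outer loop
   vertex 0.8 3.6 1.0
   vertex 1.4 0.1 1.9
   vertex 4.2 3.0 5.7
  endloop
 endfacet
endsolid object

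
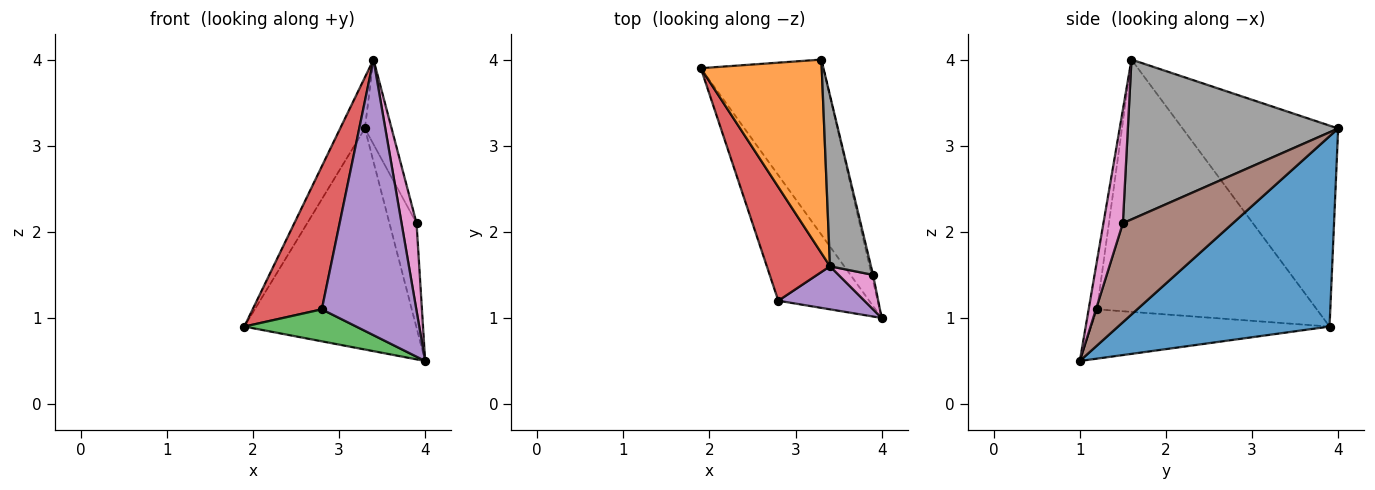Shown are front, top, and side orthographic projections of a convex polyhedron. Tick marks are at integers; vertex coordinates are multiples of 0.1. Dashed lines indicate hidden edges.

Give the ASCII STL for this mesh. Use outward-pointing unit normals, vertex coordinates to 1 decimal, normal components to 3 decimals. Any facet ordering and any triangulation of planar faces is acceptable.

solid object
 facet normal 0.694 0.564 -0.447
  outer loop
   vertex 3.3 4.0 3.2
   vertex 4.0 1.0 0.5
   vertex 1.9 3.9 0.9
  endloop
 endfacet
 facet normal -0.849 0.135 0.511
  outer loop
   vertex 3.4 1.6 4.0
   vertex 3.3 4.0 3.2
   vertex 1.9 3.9 0.9
  endloop
 endfacet
 facet normal -0.465 -0.219 -0.858
  outer loop
   vertex 2.8 1.2 1.1
   vertex 1.9 3.9 0.9
   vertex 4.0 1.0 0.5
  endloop
 endfacet
 facet normal -0.928 -0.292 0.232
  outer loop
   vertex 2.8 1.2 1.1
   vertex 3.4 1.6 4.0
   vertex 1.9 3.9 0.9
  endloop
 endfacet
 facet normal -0.087 -0.984 0.154
  outer loop
   vertex 2.8 1.2 1.1
   vertex 4.0 1.0 0.5
   vertex 3.4 1.6 4.0
  endloop
 endfacet
 facet normal 0.971 0.239 -0.014
  outer loop
   vertex 3.9 1.5 2.1
   vertex 4.0 1.0 0.5
   vertex 3.3 4.0 3.2
  endloop
 endfacet
 facet normal 0.770 -0.594 0.234
  outer loop
   vertex 3.9 1.5 2.1
   vertex 3.4 1.6 4.0
   vertex 4.0 1.0 0.5
  endloop
 endfacet
 facet normal 0.961 0.122 0.247
  outer loop
   vertex 3.9 1.5 2.1
   vertex 3.3 4.0 3.2
   vertex 3.4 1.6 4.0
  endloop
 endfacet
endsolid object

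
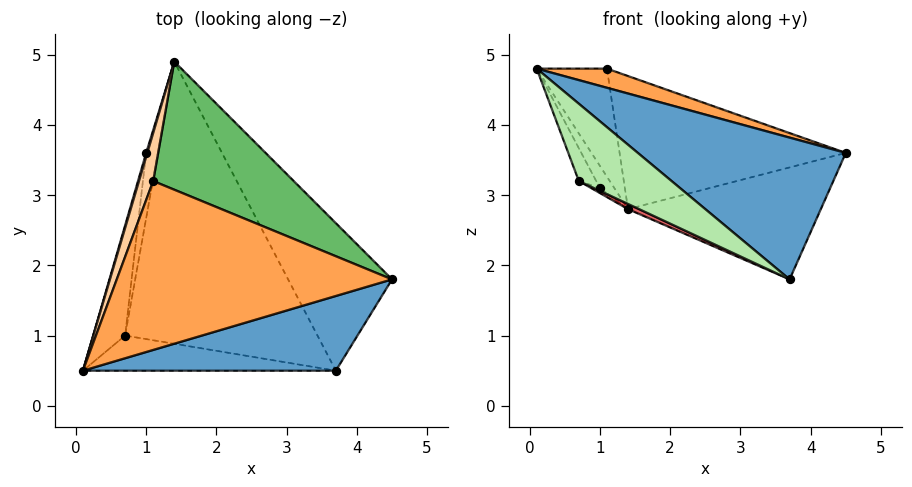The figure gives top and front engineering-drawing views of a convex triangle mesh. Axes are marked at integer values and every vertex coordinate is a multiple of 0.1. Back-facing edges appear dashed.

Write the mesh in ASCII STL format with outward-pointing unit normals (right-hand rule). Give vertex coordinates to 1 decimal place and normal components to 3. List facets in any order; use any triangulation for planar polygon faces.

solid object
 facet normal 0.362 -0.825 0.435
  outer loop
   vertex 3.7 0.5 1.8
   vertex 4.5 1.8 3.6
   vertex 0.1 0.5 4.8
  endloop
 endfacet
 facet normal 0.629 0.470 -0.619
  outer loop
   vertex 3.7 0.5 1.8
   vertex 1.4 4.9 2.8
   vertex 4.5 1.8 3.6
  endloop
 endfacet
 facet normal 0.291 -0.108 0.951
  outer loop
   vertex 1.1 3.2 4.8
   vertex 0.1 0.5 4.8
   vertex 4.5 1.8 3.6
  endloop
 endfacet
 facet normal -0.927 0.343 0.153
  outer loop
   vertex 1.1 3.2 4.8
   vertex 1.4 4.9 2.8
   vertex 0.1 0.5 4.8
  endloop
 endfacet
 facet normal 0.476 0.634 0.610
  outer loop
   vertex 1.1 3.2 4.8
   vertex 4.5 1.8 3.6
   vertex 1.4 4.9 2.8
  endloop
 endfacet
 facet normal -0.326 -0.861 -0.391
  outer loop
   vertex 0.7 1.0 3.2
   vertex 3.7 0.5 1.8
   vertex 0.1 0.5 4.8
  endloop
 endfacet
 facet normal -0.425 -0.017 -0.905
  outer loop
   vertex 0.7 1.0 3.2
   vertex 1.4 4.9 2.8
   vertex 3.7 0.5 1.8
  endloop
 endfacet
 facet normal -0.951 0.305 0.052
  outer loop
   vertex 1.0 3.6 3.1
   vertex 0.1 0.5 4.8
   vertex 1.4 4.9 2.8
  endloop
 endfacet
 facet normal -0.941 0.096 -0.323
  outer loop
   vertex 1.0 3.6 3.1
   vertex 0.7 1.0 3.2
   vertex 0.1 0.5 4.8
  endloop
 endfacet
 facet normal -0.706 0.054 -0.706
  outer loop
   vertex 1.0 3.6 3.1
   vertex 1.4 4.9 2.8
   vertex 0.7 1.0 3.2
  endloop
 endfacet
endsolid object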